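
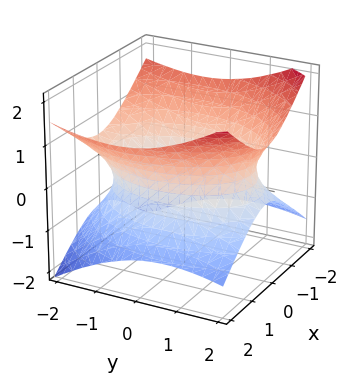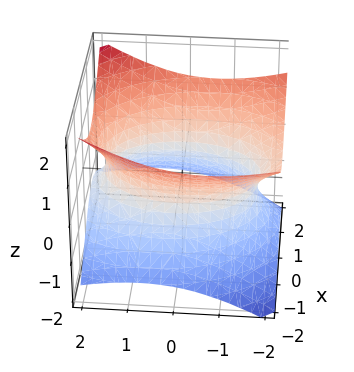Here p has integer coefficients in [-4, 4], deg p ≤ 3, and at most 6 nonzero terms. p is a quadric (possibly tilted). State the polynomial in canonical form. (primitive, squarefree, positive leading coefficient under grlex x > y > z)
Degree: a generic line meets the surface in up to 2 points, so deg p = 2.
Checking where it meets the axes: no z-intercept at any integer in the box.
Solving for integer coefficients yields p as stated.

2*x^2 + y^2 + y*z - 3*z^2 - 3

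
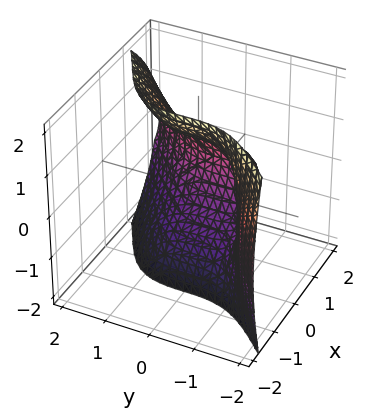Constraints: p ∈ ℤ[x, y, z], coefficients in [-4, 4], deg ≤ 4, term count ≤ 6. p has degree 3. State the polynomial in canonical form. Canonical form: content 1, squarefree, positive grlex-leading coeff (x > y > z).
(a) The degree is 3 — a generic line meets the surface in up to 3 points.
(b) The integer polynomial consistent with all of this is the stated p.

2*x^3 + 2*x*z^2 - 2*y^3 + 2*z^2 - 3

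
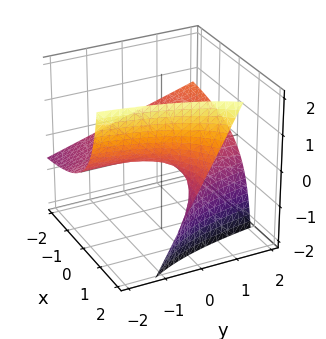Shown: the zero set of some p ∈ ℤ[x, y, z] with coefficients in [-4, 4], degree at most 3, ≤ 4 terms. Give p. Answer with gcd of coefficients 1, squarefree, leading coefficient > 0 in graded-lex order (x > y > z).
x*y - 2*x*z + 3*z

First, deg p = 2.
Next, observable constraints: it meets the z-axis at z = 0 (among the integer gridlines); the visible x-axis segment lies entirely on the surface.
Finally, assembling these constraints gives the stated polynomial.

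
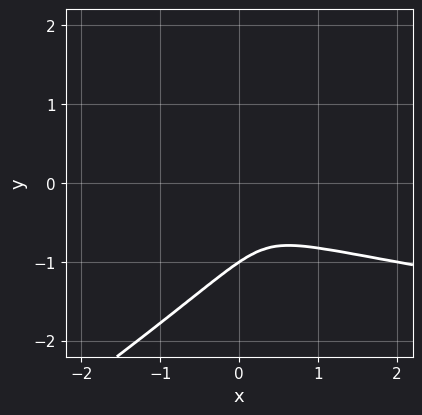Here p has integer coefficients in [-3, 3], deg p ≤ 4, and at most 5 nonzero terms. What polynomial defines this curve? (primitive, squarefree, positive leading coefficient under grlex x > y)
2*x*y^2 - 3*y^3 - x^2 - 3*y^2

(a) Degree: no degree-2 curve has this shape, so deg p = 3.
(b) From the visible intercepts: it meets the y-axis at y = -1 (among the integer gridlines).
(c) Matching integer coefficients to the picture gives p.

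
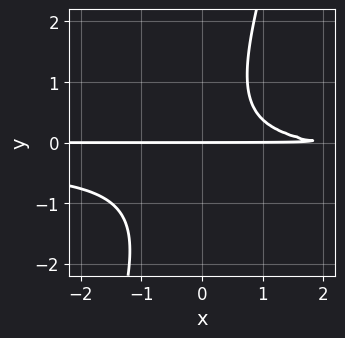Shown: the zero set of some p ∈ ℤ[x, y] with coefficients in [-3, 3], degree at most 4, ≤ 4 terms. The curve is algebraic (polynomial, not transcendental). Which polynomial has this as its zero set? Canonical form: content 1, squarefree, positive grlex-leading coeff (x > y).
(a) Degree: the shape is more complex than any degree-2 curve, so deg p = 3.
(b) Checking where it meets the axes: it crosses the y-axis at the gridline y = 0; the visible x-axis segment lies entirely on the curve.
(c) Matching integer coefficients to the picture gives p.

3*x*y^2 - y^3 + x*y - 2*y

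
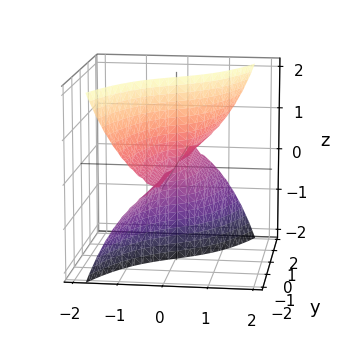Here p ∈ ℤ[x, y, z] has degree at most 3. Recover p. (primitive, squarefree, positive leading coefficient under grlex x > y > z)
1. Degree: the shape is more complex than any degree-2 surface, so deg p = 3.
2. From the axis intercepts and sections: it crosses the x-axis at the gridline x = 0; every point of the z-axis in the box is on the surface.
3. Matching integer coefficients to the picture gives p.

3*x^3 + 2*x*z^2 - 3*y*z^2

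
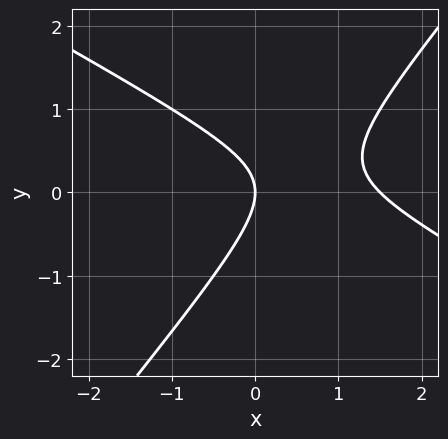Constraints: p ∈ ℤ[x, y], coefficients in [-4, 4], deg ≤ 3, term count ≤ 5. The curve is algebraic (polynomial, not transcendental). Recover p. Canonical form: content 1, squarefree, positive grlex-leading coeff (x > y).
First, the degree is 2 — the shape is more complex than any degree-1 curve.
Next, from the axis intercepts and sections: it crosses the y-axis at the gridline y = 0; one x-axis crossing is at x = 0.
Finally, together with the visible shape, these determine p as stated.

2*x^2 + 2*x*y - 3*y^2 - 3*x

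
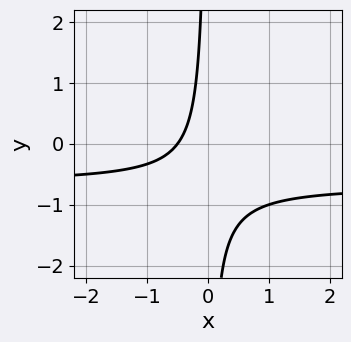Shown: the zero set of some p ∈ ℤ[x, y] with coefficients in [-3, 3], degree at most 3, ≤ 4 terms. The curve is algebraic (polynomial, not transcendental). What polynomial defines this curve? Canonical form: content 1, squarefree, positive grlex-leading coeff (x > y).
3*x*y + 2*x + 1

deg p = 2.
From the visible intercepts: it misses every integer gridline on the y-axis.
These observations pin down the coefficients.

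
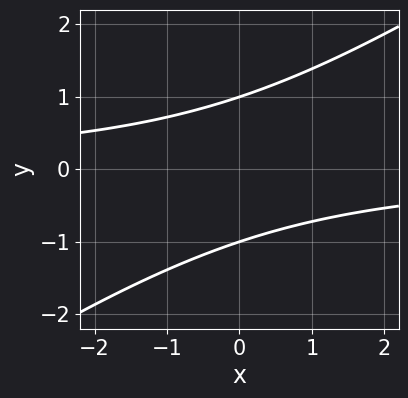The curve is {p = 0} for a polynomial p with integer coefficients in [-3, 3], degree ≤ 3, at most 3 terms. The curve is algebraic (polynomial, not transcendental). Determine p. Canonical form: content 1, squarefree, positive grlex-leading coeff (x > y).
(a) deg p = 2.
(b) Against the integer gridlines: the y-axis gridline crossings are at y ∈ {-1, 1}; it misses every integer gridline on the x-axis.
(c) The integer polynomial consistent with all of this is the stated p.

2*x*y - 3*y^2 + 3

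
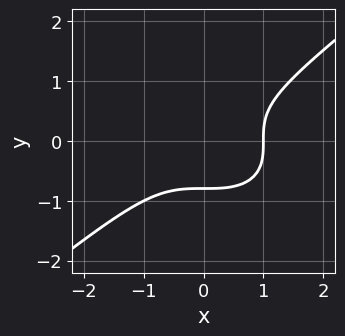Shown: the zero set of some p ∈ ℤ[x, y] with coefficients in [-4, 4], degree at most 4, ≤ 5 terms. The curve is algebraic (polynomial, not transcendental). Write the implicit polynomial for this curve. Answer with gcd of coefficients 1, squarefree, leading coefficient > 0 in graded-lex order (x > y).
1. The degree is 3 — the shape is more complex than any degree-2 curve.
2. Checking where it meets the axes: it crosses the x-axis at the gridline x = 1.
3. Putting this together gives p.

x^3 - 2*y^3 - 1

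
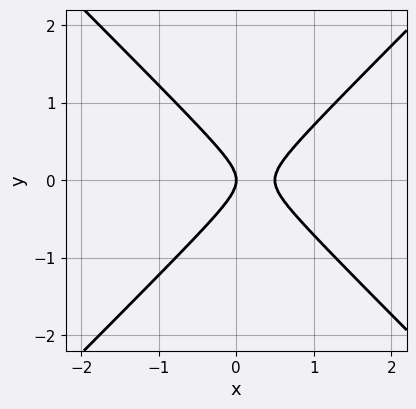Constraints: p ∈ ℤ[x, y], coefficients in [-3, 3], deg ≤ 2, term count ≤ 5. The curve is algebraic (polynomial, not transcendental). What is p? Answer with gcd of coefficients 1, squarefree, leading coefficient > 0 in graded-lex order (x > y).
2*x^2 - 2*y^2 - x

(a) deg p = 2. No degree-1 curve has this shape.
(b) Symmetries: the y ↦ −y reflection is a symmetry, so y appears only in even powers.
(c) Reading off the gridlines: one x-axis crossing is at x = 0; it crosses the y-axis at the gridline y = 0.
(d) Together with the visible shape, these determine p as stated.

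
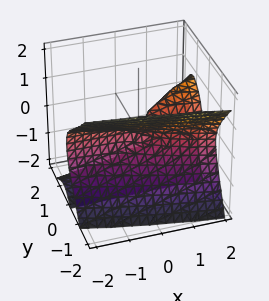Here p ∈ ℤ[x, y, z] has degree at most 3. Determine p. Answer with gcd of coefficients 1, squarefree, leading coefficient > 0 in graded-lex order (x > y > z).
3*y^3 - 2*y*z^2 + z^3 - 2*x*y + 2*z^2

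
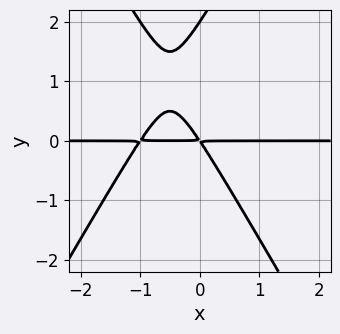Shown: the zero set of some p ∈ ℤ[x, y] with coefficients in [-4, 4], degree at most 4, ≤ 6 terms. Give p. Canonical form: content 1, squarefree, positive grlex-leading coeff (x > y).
3*x^2*y - y^3 + 3*x*y + 2*y^2

1. The degree is 3 — no degree-2 curve has this shape.
2. Observable constraints: it crosses the y-axis at the gridline y = 2; the visible x-axis segment lies entirely on the curve.
3. The integer polynomial consistent with all of this is the stated p.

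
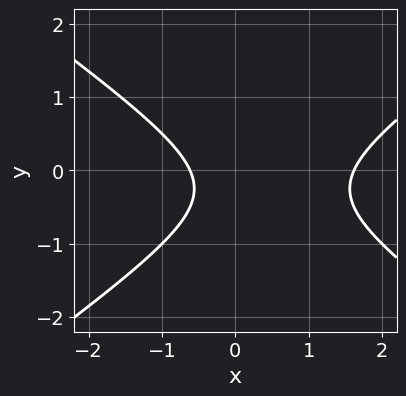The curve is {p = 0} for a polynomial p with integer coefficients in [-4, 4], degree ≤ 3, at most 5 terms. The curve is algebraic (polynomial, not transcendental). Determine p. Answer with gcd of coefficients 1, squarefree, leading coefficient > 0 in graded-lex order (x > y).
x^2 - 2*y^2 - x - y - 1

1. The degree is 2 — a generic line meets the curve in up to 2 points.
2. Against the integer gridlines: no y-intercept at any integer in the box.
3. These observations pin down the coefficients.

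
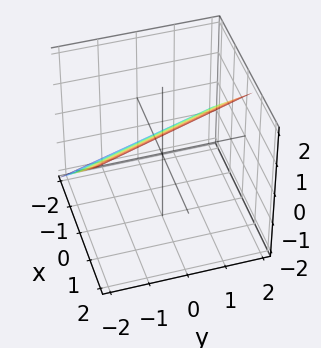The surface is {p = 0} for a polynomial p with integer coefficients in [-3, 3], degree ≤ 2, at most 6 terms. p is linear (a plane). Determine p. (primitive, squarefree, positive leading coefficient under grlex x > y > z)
3*x + y - 3*z + 2

First, deg p = 1.
Next, against the integer gridlines: it crosses the y-axis at the gridline y = -2.
Finally, putting this together gives p.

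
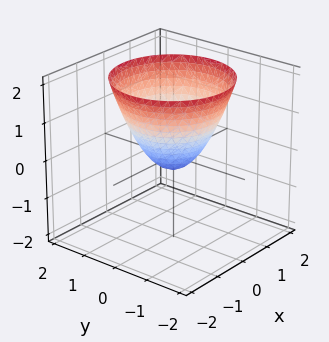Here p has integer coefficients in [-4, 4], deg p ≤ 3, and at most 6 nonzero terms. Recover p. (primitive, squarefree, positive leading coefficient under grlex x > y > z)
1. The degree is 2 — a generic line meets the surface in up to 2 points.
2. Symmetries: every cross-section ⟂ z is a circle, so x, y appear only via x² + y².
3. Reading off the gridlines: a circular section at z = 0 has radius between 0 and 1.
4. Putting this together gives p.

3*x^2 + 3*y^2 - 3*z - 1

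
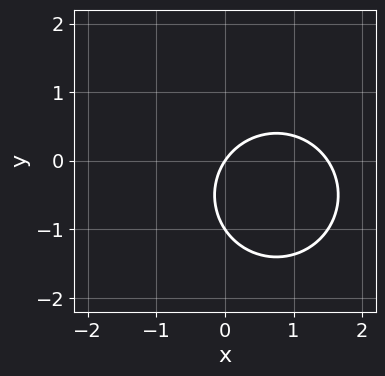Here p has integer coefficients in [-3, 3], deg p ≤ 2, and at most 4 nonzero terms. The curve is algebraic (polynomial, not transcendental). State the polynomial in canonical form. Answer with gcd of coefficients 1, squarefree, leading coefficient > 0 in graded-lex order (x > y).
2*x^2 + 2*y^2 - 3*x + 2*y

deg p = 2. No degree-1 curve has this shape.
From the visible intercepts: it crosses the x-axis at the gridline x = 0; among the integer gridlines, it crosses the y-axis at y ∈ {-1, 0}.
These observations pin down the coefficients.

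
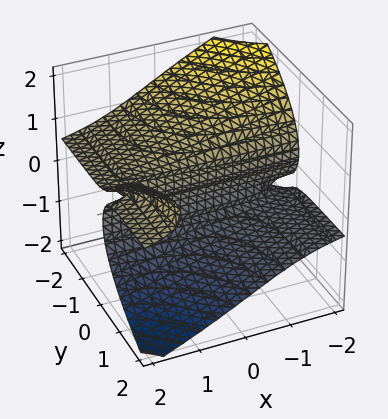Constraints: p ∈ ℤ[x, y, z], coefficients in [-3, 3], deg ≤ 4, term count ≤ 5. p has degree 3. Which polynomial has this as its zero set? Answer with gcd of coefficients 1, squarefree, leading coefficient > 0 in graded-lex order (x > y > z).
3*x*y*z - 3*z^3 - 3*y + z

The degree is 3 — no degree-2 surface has this shape.
Observable constraints: every point of the x-axis in the box is on the surface; one y-axis crossing is at y = 0; it meets the z-axis at z = 0 (among the integer gridlines).
Assembling these constraints gives the stated polynomial.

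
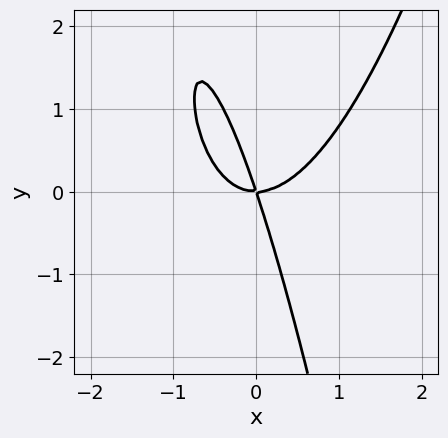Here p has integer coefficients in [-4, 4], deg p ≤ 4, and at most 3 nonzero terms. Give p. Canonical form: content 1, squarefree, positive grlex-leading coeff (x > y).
First, deg p = 3. No degree-2 curve has this shape.
Next, from the axis intercepts and sections: one y-axis crossing is at y = 0; it crosses the x-axis at the gridline x = 0.
Finally, fitting integer coefficients to these (and the overall shape) gives p.

3*x^3 - 3*x*y - y^2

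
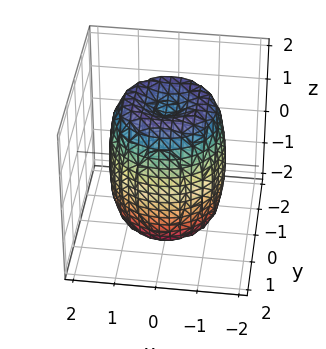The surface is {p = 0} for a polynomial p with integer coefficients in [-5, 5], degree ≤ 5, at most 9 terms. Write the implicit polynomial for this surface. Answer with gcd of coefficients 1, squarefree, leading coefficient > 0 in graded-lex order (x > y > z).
The degree is 4 — no degree-3 surface has this shape.
Symmetries: the z-axis is an axis of rotation, so x and y enter only as x² + y².
Against the integer gridlines: a circular section at z = -1 has radius between 1 and 2.
These observations pin down the coefficients.

2*x^4 + 4*x^2*y^2 + 2*y^4 - 3*x^2 - 3*y^2 + z^2 - 2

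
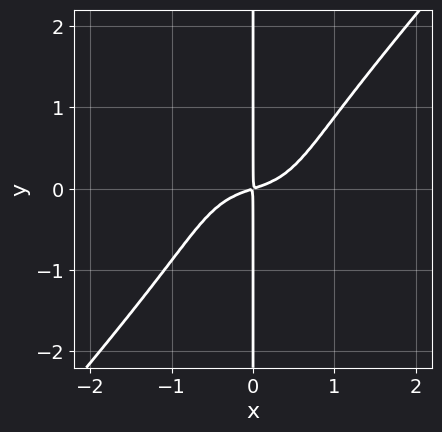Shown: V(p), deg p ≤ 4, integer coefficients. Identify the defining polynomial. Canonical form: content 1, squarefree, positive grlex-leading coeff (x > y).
3*x^4 - 2*x*y^3 + x^2 - 3*x*y

deg p = 4.
From the visible intercepts: every point of the y-axis in the box is on the curve.
These observations pin down the coefficients.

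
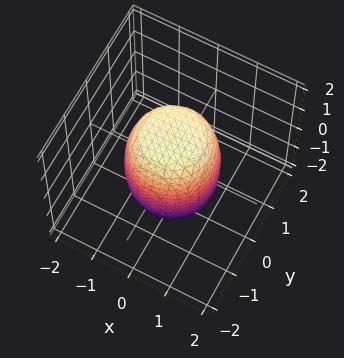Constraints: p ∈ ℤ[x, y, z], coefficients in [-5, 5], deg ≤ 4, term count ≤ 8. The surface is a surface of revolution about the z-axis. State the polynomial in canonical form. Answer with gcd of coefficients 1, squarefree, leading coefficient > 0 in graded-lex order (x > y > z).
2*x^4 + 4*x^2*y^2 + 2*y^4 - x^2 - y^2 + z^2 - 2

(a) Degree: the shape is more complex than any degree-3 surface, so deg p = 4.
(b) Symmetry: the surface is invariant under rotation about z: p = q(x² + y², z).
(c) From the visible intercepts: a circular section at z = 1 has radius exactly 1.
(d) Together with the visible shape, these determine p as stated.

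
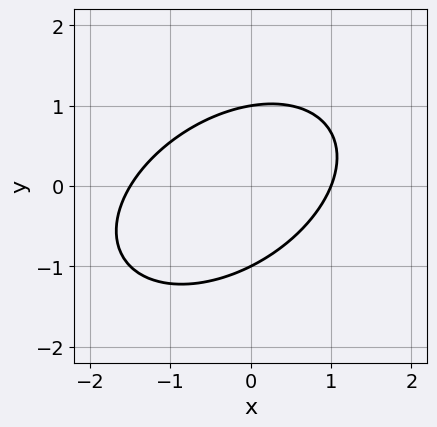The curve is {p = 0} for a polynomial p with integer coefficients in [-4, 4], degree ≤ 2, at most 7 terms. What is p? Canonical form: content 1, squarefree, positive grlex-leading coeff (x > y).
(a) Degree: a generic line meets the curve in up to 2 points, so deg p = 2.
(b) Checking where it meets the axes: it crosses the x-axis at the gridline x = 1; among the integer gridlines, it crosses the y-axis at y ∈ {-1, 1}.
(c) Matching integer coefficients to the picture gives p.

2*x^2 - 2*x*y + 3*y^2 + x - 3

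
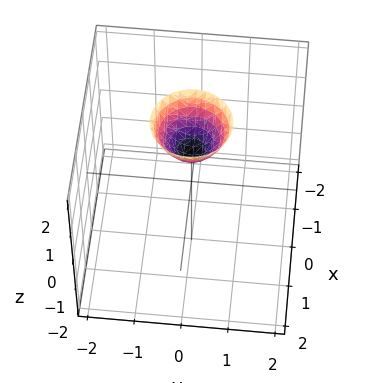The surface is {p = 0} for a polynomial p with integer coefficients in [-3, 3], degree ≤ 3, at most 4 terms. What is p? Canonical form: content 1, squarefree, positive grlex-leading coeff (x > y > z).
3*x^2 + 3*y^2 - 2*z + 2

1. The degree is 2 — no degree-1 surface has this shape.
2. Symmetries: every cross-section ⟂ z is a circle, so x, y appear only via x² + y².
3. Against the integer gridlines: it meets the z-axis at z = 1 (among the integer gridlines); a circular section at z = 2 has radius between 0 and 1; the surface avoids every integer x-axis point in the box.
4. Fitting integer coefficients to these (and the overall shape) gives p.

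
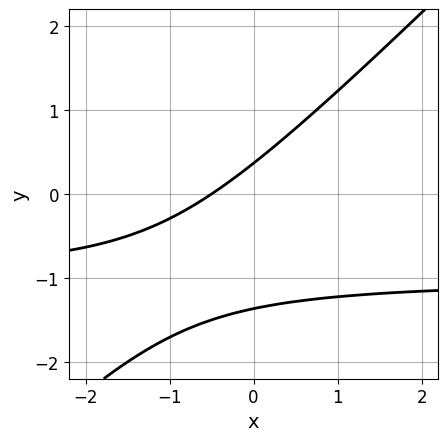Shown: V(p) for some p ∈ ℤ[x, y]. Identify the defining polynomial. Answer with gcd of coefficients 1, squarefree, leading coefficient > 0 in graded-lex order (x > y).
2*x*y - 2*y^2 + 2*x - 2*y + 1

1. Degree: a generic line meets the curve in up to 2 points, so deg p = 2.
2. The integer polynomial consistent with all of this is the stated p.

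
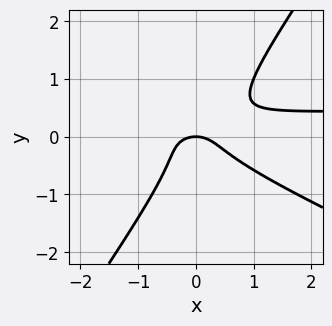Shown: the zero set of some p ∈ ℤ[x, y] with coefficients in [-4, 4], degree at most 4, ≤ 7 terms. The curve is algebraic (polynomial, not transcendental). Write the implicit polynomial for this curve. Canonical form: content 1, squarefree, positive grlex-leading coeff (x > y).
First, degree: the shape is more complex than any degree-2 curve, so deg p = 3.
Next, observable constraints: it meets the y-axis at y = 0 (among the integer gridlines); it meets the x-axis at x = 0 (among the integer gridlines).
Finally, matching integer coefficients to the picture gives p.

2*x^2*y + 3*x*y^2 - 3*y^3 - x^2 - y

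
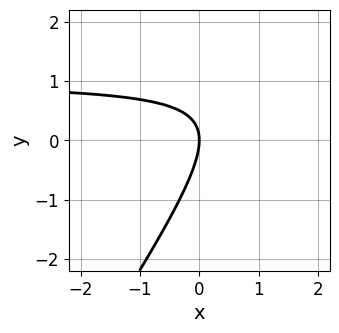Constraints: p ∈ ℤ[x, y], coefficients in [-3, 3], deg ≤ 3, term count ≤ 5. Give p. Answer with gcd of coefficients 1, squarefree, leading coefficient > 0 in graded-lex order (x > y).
3*x*y - 2*y^2 - 3*x

First, the degree is 2 — the shape is more complex than any degree-1 curve.
Then, reading off the gridlines: it meets the x-axis at x = 0 (among the integer gridlines); it meets the y-axis at y = 0 (among the integer gridlines).
Finally, these observations pin down the coefficients.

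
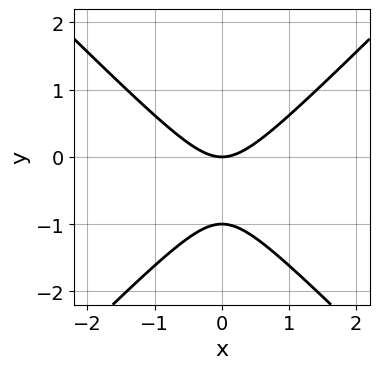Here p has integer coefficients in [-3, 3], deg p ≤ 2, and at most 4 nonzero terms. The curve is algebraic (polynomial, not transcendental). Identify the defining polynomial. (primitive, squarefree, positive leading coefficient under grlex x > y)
First, deg p = 2. The shape is more complex than any degree-1 curve.
Then, symmetries: mirror symmetry x ↦ −x ⇒ only even powers of x.
Next, checking where it meets the axes: it meets the x-axis at x = 0 (among the integer gridlines); among the integer gridlines, it crosses the y-axis at y ∈ {-1, 0}.
Finally, assembling these constraints gives the stated polynomial.

x^2 - y^2 - y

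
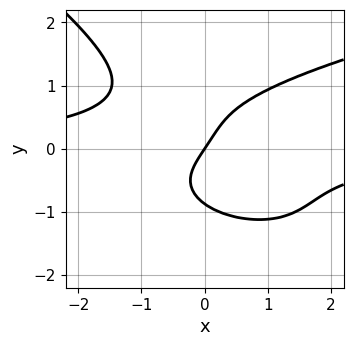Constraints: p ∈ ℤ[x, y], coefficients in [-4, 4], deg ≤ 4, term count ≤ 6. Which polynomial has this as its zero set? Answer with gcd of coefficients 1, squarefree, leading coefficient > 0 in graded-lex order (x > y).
First, degree: a generic line meets the curve in up to 4 points, so deg p = 4.
Next, from the visible intercepts: one x-axis crossing is at x = 0; it meets the y-axis at y = 0 (among the integer gridlines).
Finally, fitting integer coefficients to these (and the overall shape) gives p.

2*x*y^3 + 3*y^4 - 3*x^2*y - 3*x + 2*y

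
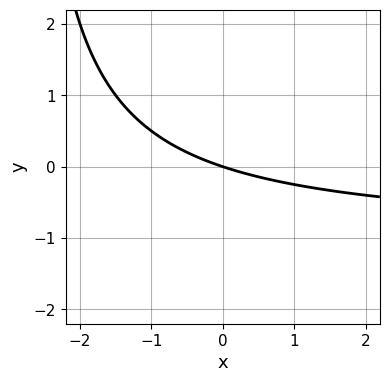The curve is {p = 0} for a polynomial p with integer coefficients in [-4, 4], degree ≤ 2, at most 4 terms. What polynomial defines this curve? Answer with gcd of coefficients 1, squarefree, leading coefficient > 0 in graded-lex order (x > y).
x*y + x + 3*y

(a) The degree is 2 — a generic line meets the curve in up to 2 points.
(b) Checking where it meets the axes: it meets the x-axis at x = 0 (among the integer gridlines); one y-axis crossing is at y = 0.
(c) Solving for integer coefficients yields p as stated.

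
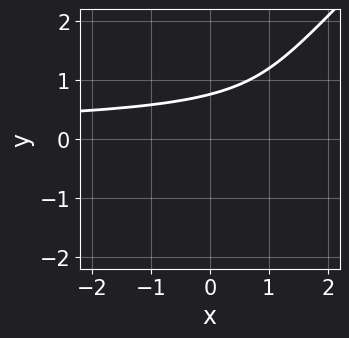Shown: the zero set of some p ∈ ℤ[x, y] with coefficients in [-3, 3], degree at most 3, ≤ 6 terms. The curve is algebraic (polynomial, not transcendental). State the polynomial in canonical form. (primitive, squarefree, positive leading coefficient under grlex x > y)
3*x*y^2 - 3*y^3 + y^2 - 3*y + 3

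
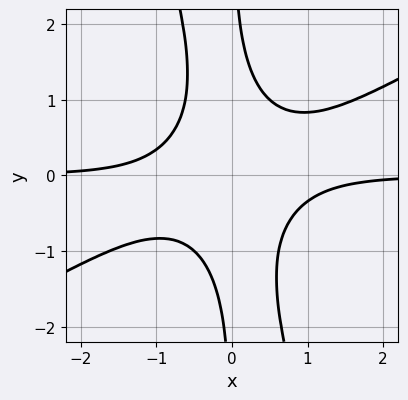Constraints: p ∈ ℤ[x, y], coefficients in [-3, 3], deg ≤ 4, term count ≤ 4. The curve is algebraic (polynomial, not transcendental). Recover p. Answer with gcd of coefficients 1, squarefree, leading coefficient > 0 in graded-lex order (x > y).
2*x^3*y - 3*x^2*y^2 - x*y^3 + 1

(a) The degree is 4 — no degree-3 curve has this shape.
(b) Against the integer gridlines: the curve avoids every integer y-axis point in the box; the curve avoids every integer x-axis point in the box.
(c) Fitting integer coefficients to these (and the overall shape) gives p.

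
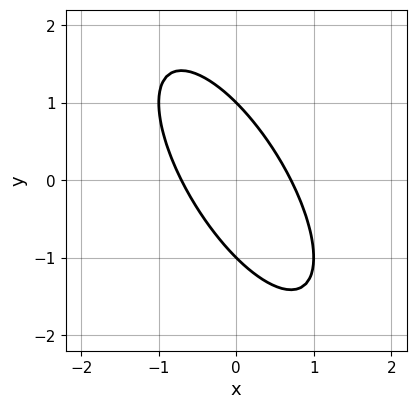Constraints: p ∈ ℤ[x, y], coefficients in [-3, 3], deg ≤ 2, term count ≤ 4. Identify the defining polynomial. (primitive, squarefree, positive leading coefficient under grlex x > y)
2*x^2 + 2*x*y + y^2 - 1

deg p = 2.
Reading off the gridlines: the y-axis gridline crossings are at y ∈ {-1, 1}.
Assembling these constraints gives the stated polynomial.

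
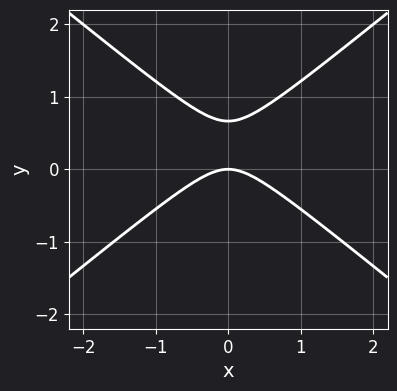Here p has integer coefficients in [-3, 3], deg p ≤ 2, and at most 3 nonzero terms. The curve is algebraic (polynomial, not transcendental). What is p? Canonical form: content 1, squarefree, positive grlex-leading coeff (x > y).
1. The degree is 2 — the shape is more complex than any degree-1 curve.
2. Symmetries: mirror symmetry x ↦ −x ⇒ only even powers of x.
3. Observable constraints: it crosses the x-axis at the gridline x = 0; it meets the y-axis at y = 0 (among the integer gridlines).
4. Putting this together gives p.

2*x^2 - 3*y^2 + 2*y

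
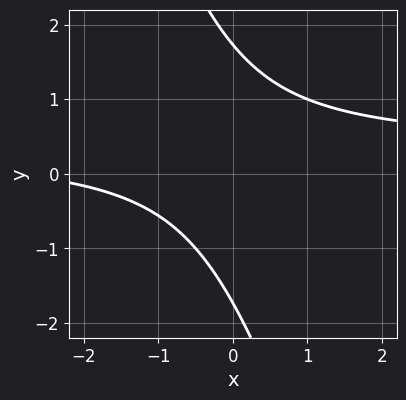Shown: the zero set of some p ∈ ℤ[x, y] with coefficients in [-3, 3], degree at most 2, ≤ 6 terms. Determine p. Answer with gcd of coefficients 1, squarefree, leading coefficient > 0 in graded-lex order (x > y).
3*x*y + y^2 - x - 3

(a) The degree is 2 — a generic line meets the curve in up to 2 points.
(b) From the axis intercepts and sections: the curve avoids every integer x-axis point in the box.
(c) Assembling these constraints gives the stated polynomial.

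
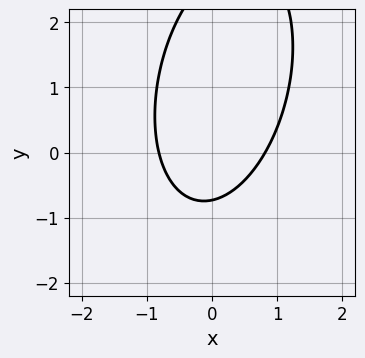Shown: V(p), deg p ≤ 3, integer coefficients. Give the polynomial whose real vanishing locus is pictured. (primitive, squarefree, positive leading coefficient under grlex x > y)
3*x^2 - x*y + y^2 - 2*y - 2

The degree is 2 — a generic line meets the curve in up to 2 points.
Matching integer coefficients to the picture gives p.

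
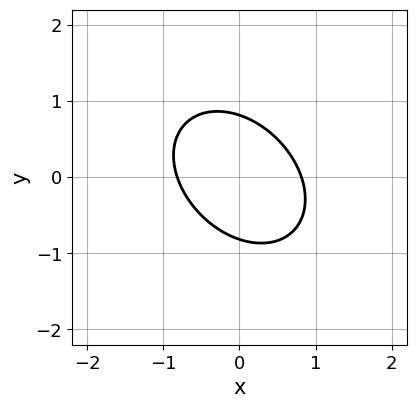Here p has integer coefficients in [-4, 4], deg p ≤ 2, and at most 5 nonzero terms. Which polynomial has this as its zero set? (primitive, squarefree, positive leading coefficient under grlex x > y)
First, deg p = 2.
Finally, putting this together gives p.

3*x^2 + 2*x*y + 3*y^2 - 2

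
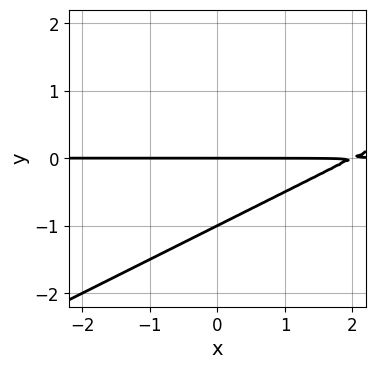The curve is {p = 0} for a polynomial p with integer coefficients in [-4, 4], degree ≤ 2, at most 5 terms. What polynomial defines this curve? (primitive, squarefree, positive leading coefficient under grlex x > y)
x*y - 2*y^2 - 2*y

First, deg p = 2. A generic line meets the curve in up to 2 points.
Then, observable constraints: every point of the x-axis in the box is on the curve; among the integer gridlines, it crosses the y-axis at y ∈ {-1, 0}.
Finally, these observations pin down the coefficients.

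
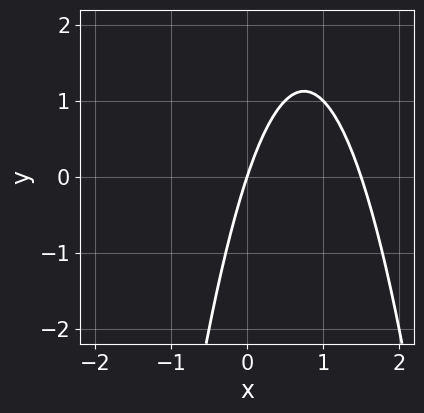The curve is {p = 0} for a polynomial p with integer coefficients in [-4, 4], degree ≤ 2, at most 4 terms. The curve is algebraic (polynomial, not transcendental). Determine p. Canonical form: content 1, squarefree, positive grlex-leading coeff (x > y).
2*x^2 - 3*x + y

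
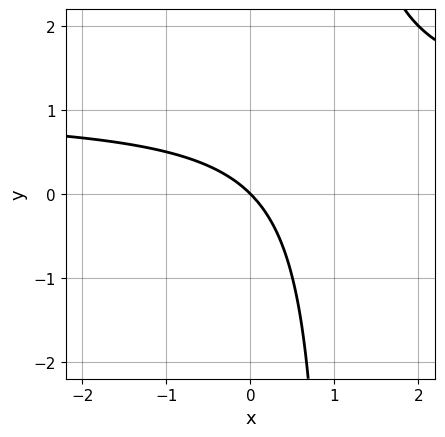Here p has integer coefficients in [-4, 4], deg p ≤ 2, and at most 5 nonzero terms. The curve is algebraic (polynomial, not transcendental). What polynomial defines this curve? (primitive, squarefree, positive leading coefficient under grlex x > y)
x*y - x - y

The degree is 2 — the shape is more complex than any degree-1 curve.
Checking where it meets the axes: it crosses the x-axis at the gridline x = 0; one y-axis crossing is at y = 0.
Putting this together gives p.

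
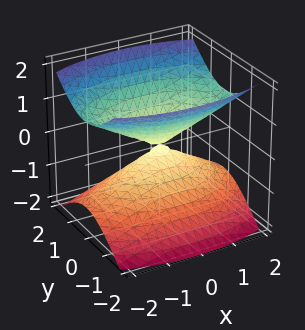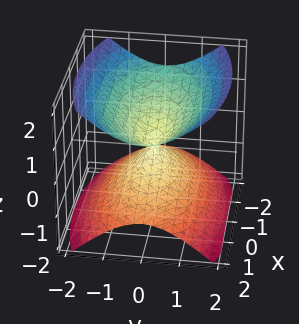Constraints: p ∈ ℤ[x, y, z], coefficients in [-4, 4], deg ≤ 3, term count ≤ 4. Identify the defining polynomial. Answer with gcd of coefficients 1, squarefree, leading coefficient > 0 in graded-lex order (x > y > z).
1. The picture has 2 separate pieces.
2. deg p = 2.
3. Symmetries: mirror symmetry z ↦ −z ⇒ only even powers of z; it's symmetric under x → −x, forcing even powers of x; mirror symmetry y ↦ −y ⇒ only even powers of y.
4. Against the integer gridlines: one y-axis crossing is at y = 0; it crosses the x-axis at the gridline x = 0; it meets the z-axis at z = 0 (among the integer gridlines).
5. These observations pin down the coefficients.

x^2 + 3*y^2 - 3*z^2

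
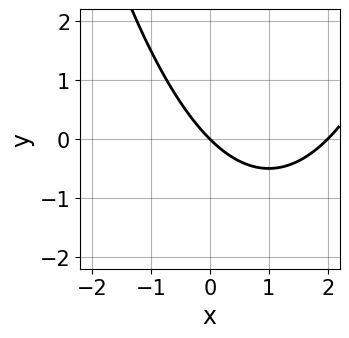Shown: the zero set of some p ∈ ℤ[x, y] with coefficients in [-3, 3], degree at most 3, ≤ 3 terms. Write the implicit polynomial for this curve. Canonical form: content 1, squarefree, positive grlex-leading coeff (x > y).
x^2 - 2*x - 2*y

The degree is 2 — the shape is more complex than any degree-1 curve.
Observable constraints: it crosses the y-axis at the gridline y = 0; the x-axis gridline crossings are at x ∈ {0, 2}.
Assembling these constraints gives the stated polynomial.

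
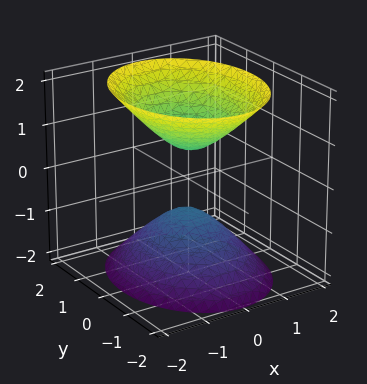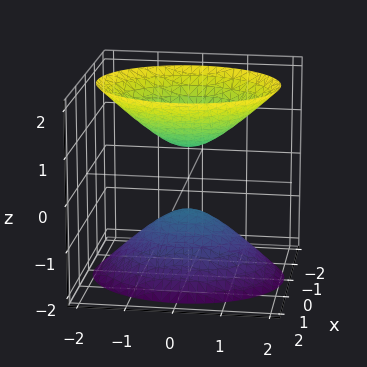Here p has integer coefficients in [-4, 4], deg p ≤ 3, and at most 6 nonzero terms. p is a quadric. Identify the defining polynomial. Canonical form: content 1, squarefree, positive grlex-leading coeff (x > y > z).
3*x^2 + 2*y^2 - 2*z^2 + 1

There are 2 components.
deg p = 2.
Symmetries: mirror symmetry z ↦ −z ⇒ only even powers of z; the x ↦ −x reflection is a symmetry, so x appears only in even powers; mirror symmetry y ↦ −y ⇒ only even powers of y.
Observable constraints: it misses every integer gridline on the y-axis; no x-intercept at any integer in the box.
The integer polynomial consistent with all of this is the stated p.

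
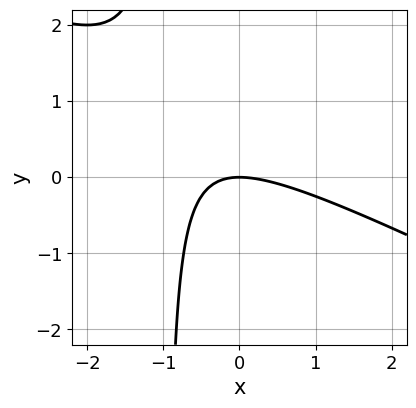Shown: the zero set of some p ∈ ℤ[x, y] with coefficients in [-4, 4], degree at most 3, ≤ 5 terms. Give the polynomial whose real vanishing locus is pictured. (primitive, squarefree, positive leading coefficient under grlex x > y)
(a) The degree is 2 — a generic line meets the curve in up to 2 points.
(b) Observable constraints: one y-axis crossing is at y = 0; one x-axis crossing is at x = 0.
(c) Matching integer coefficients to the picture gives p.

x^2 + 2*x*y + 2*y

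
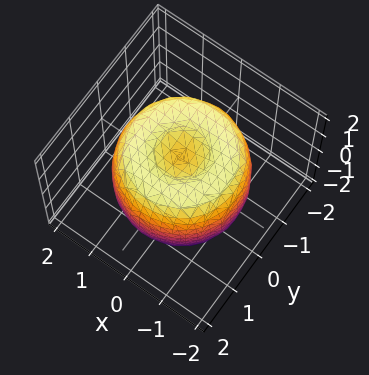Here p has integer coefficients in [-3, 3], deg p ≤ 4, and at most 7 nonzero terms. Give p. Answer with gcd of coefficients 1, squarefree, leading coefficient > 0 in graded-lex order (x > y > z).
(a) deg p = 4.
(b) Symmetry: every cross-section ⟂ z is a circle, so x, y appear only via x² + y².
(c) Observable constraints: among the integer gridlines, it crosses the z-axis at z ∈ {-1, 1}; a circular section at z = 1 has radius between 1 and 2.
(d) Solving for integer coefficients yields p as stated.

x^4 + 2*x^2*y^2 + y^4 - 2*x^2 - 2*y^2 + z^2 - 1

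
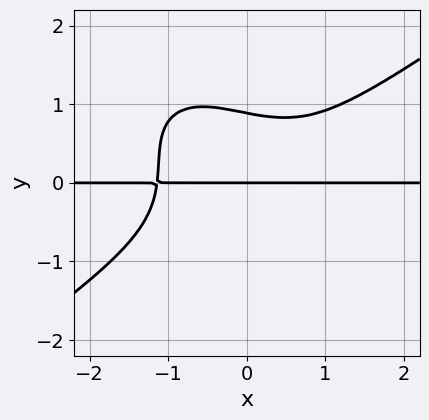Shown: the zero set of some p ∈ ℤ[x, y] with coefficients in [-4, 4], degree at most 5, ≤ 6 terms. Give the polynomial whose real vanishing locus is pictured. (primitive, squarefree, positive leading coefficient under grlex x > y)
2*x^3*y - 2*x*y^3 - 3*y^4 - y^2 + 3*y

First, deg p = 4. A generic line meets the curve in up to 4 points.
Next, against the integer gridlines: every point of the x-axis in the box is on the curve; it crosses the y-axis at the gridline y = 0.
Finally, putting this together gives p.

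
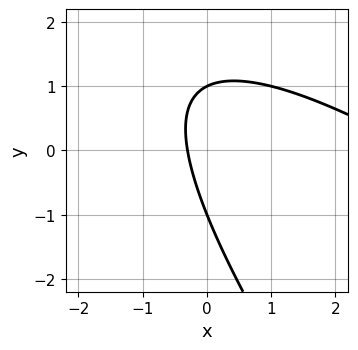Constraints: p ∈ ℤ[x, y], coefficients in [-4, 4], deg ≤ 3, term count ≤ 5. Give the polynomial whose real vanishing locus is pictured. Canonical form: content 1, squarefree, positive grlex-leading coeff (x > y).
1. deg p = 2. A generic line meets the curve in up to 2 points.
2. Observable constraints: among the integer gridlines, it crosses the y-axis at y ∈ {-1, 1}.
3. Matching integer coefficients to the picture gives p.

x^2 + 2*x*y + y^2 - 3*x - 1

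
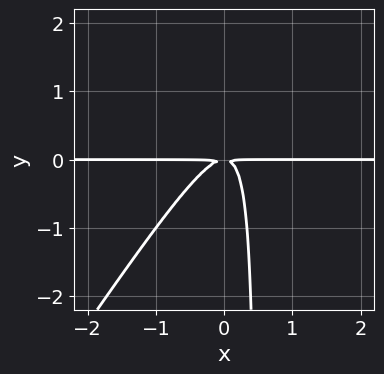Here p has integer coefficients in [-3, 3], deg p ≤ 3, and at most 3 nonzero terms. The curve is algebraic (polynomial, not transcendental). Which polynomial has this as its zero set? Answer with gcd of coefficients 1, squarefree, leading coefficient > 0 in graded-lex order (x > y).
3*x^2*y - 2*x*y^2 + y^2

1. Degree: no degree-2 curve has this shape, so deg p = 3.
2. From the axis intercepts and sections: the visible x-axis segment lies entirely on the curve.
3. Together with the visible shape, these determine p as stated.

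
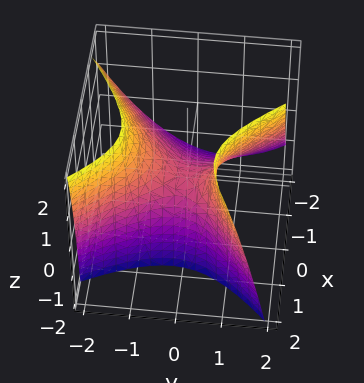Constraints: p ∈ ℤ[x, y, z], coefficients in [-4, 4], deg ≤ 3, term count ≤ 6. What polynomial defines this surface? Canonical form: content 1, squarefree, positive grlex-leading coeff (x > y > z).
3*x^2 - 2*x*y - 3*x*z - 3*y^2 + 3*z

1. deg p = 2. A generic line meets the surface in up to 2 points.
2. Observable constraints: it meets the x-axis at x = 0 (among the integer gridlines); one y-axis crossing is at y = 0; it meets the z-axis at z = 0 (among the integer gridlines).
3. Putting this together gives p.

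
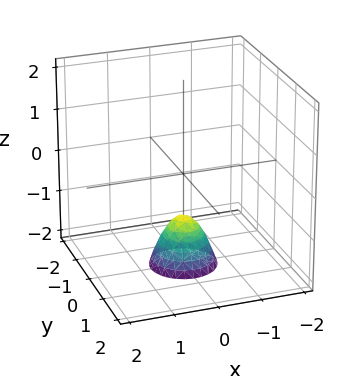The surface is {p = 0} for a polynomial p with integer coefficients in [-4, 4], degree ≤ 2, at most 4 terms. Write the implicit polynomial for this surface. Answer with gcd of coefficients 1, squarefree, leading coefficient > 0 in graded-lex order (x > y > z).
(a) Degree: the shape is more complex than any degree-1 surface, so deg p = 2.
(b) Symmetries: rotational symmetry about the z-axis ⇒ p depends on x, y only through x² + y².
(c) Checking where it meets the axes: a circular section at z = -2 has radius between 0 and 1; it misses every integer gridline on the y-axis; no x-intercept at any integer in the box; it crosses the z-axis at the gridline z = -1.
(d) Solving for integer coefficients yields p as stated.

2*x^2 + 2*y^2 + z + 1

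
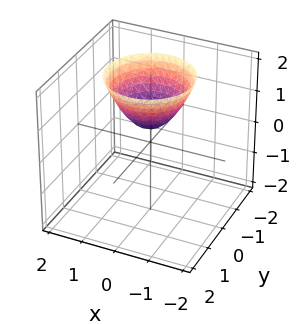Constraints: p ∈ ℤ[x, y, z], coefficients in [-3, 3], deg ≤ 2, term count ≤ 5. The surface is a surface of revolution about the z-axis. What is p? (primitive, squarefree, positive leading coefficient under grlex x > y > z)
2*x^2 + 2*y^2 - 2*z + 1

First, deg p = 2. A generic line meets the surface in up to 2 points.
Next, symmetries: rotational symmetry about the z-axis ⇒ p depends on x, y only through x² + y².
Then, against the integer gridlines: a circular section at z = 2 has radius between 1 and 2; the surface avoids every integer x-axis point in the box.
Finally, putting this together gives p.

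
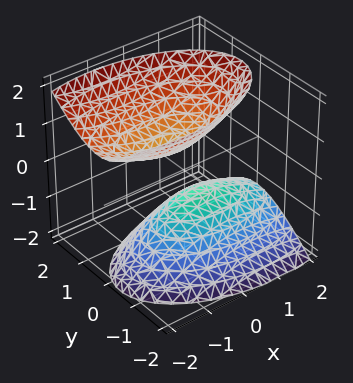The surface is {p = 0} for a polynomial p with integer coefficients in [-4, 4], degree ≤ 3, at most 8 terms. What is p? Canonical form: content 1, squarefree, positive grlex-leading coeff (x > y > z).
The picture has 2 separate pieces. They look like related sheets of one shape, so recover p as a whole.
Degree: a generic line meets the surface in up to 2 points, so deg p = 2.
Against the integer gridlines: it misses every integer gridline on the y-axis; the surface avoids every integer x-axis point in the box.
Solving for integer coefficients yields p as stated.

x^2 + x*z + 3*y^2 - y*z - 2*z^2 + 1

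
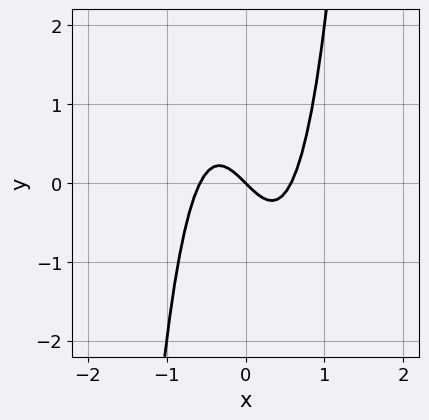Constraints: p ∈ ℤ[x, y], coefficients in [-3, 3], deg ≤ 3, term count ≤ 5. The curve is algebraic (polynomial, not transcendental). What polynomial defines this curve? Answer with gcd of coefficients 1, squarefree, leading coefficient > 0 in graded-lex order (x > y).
3*x^3 - x - y

1. The degree is 3 — the shape is more complex than any degree-2 curve.
2. From the axis intercepts and sections: one y-axis crossing is at y = 0; it crosses the x-axis at the gridline x = 0.
3. Assembling these constraints gives the stated polynomial.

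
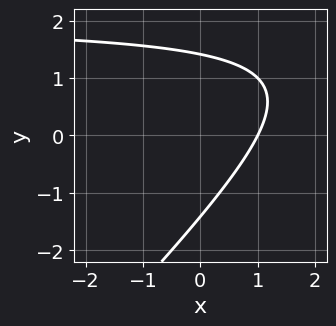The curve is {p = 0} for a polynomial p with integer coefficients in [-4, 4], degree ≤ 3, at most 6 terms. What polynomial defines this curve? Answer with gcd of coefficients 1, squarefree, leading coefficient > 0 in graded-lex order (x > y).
First, deg p = 2. A generic line meets the curve in up to 2 points.
Next, reading off the gridlines: it meets the x-axis at x = 1 (among the integer gridlines).
Finally, the integer polynomial consistent with all of this is the stated p.

x*y - y^2 - 2*x + 2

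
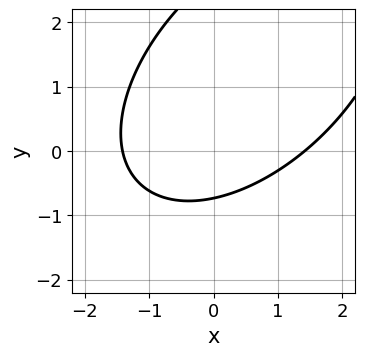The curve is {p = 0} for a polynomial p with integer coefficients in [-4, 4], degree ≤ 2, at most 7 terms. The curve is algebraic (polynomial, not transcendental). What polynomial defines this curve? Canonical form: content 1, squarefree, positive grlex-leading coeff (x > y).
deg p = 2. The shape is more complex than any degree-1 curve.
Putting this together gives p.

x^2 - x*y + y^2 - 2*y - 2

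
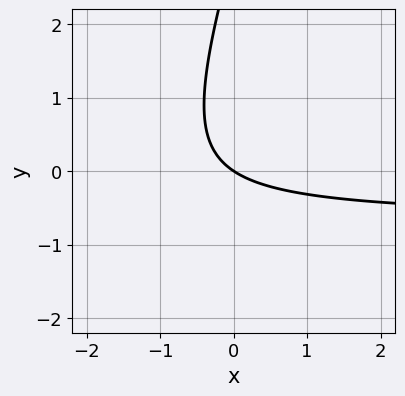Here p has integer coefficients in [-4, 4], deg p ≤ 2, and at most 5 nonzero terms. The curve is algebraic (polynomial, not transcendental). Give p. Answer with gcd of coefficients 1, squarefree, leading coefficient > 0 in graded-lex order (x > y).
3*x*y - y^2 + 2*x + 3*y

The degree is 2 — a generic line meets the curve in up to 2 points.
Checking where it meets the axes: it crosses the y-axis at the gridline y = 0; it crosses the x-axis at the gridline x = 0.
Assembling these constraints gives the stated polynomial.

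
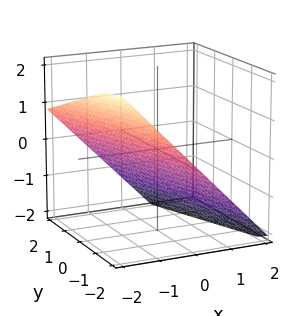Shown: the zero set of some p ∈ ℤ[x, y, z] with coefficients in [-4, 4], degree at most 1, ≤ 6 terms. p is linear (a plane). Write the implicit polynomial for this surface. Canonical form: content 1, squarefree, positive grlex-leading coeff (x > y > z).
(a) Degree: every cross-section is a straight line — this is a plane, so deg p = 1.
(b) Observable constraints: one y-axis crossing is at y = -2.
(c) Matching integer coefficients to the picture gives p.

3*x + y + 3*z + 2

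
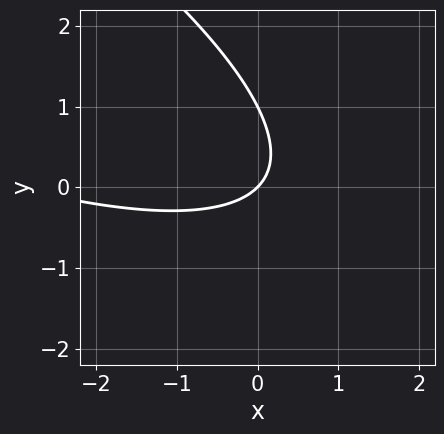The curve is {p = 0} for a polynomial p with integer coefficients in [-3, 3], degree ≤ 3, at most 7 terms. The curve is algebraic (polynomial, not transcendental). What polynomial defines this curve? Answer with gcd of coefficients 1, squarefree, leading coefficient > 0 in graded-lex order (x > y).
x^2 + 3*x*y + 3*y^2 + 3*x - 3*y

1. deg p = 2.
2. From the axis intercepts and sections: it crosses the x-axis at the gridline x = 0; among the integer gridlines, it crosses the y-axis at y ∈ {0, 1}.
3. Together with the visible shape, these determine p as stated.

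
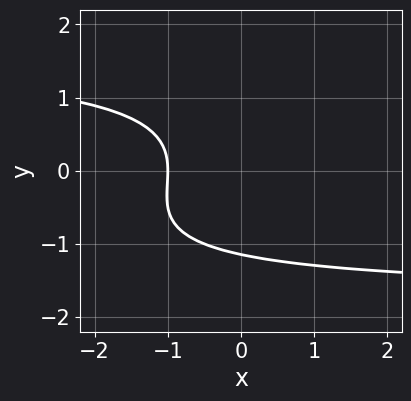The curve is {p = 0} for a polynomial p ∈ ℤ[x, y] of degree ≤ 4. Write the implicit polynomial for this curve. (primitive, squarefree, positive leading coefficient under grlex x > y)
First, deg p = 3.
Then, against the integer gridlines: it meets the x-axis at x = -1 (among the integer gridlines).
Finally, matching integer coefficients to the picture gives p.

x*y^2 - 2*y^3 - 3*x - 3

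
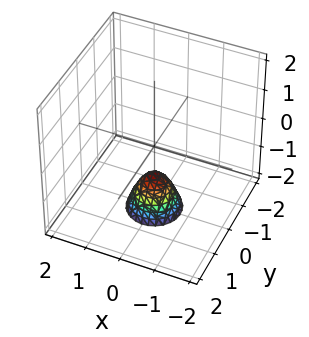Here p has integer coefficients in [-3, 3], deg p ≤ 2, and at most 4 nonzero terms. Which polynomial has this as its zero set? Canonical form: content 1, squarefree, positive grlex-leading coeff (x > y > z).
Degree: a generic line meets the surface in up to 2 points, so deg p = 2.
Symmetries: rotational symmetry about the z-axis ⇒ p depends on x, y only through x² + y².
From the visible intercepts: the surface avoids every integer x-axis point in the box; a circular section at z = -2 has radius between 0 and 1; it crosses the z-axis at the gridline z = -1.
The integer polynomial consistent with all of this is the stated p.

2*x^2 + 2*y^2 + z + 1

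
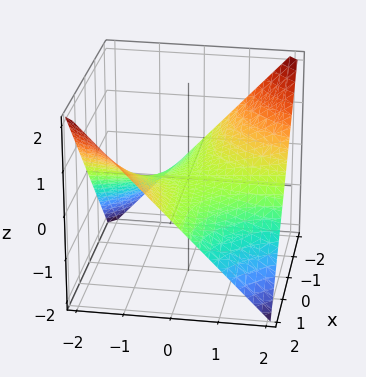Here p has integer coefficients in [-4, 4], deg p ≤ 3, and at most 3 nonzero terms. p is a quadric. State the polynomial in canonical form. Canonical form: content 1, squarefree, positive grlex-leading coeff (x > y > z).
x*y + 2*z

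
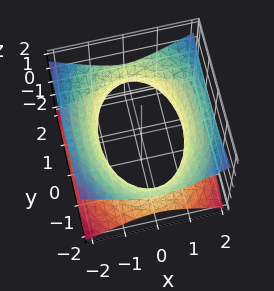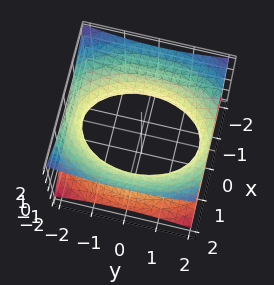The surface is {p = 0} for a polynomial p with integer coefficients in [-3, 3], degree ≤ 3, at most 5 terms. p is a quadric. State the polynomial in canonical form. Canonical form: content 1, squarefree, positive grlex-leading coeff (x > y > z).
2*x^2 + y^2 - 3*z^2 - 3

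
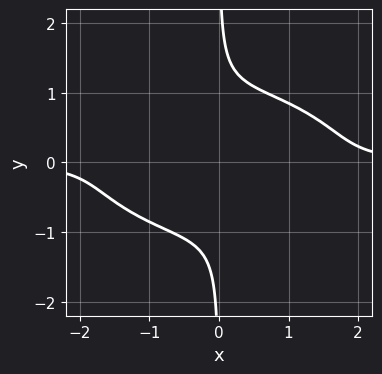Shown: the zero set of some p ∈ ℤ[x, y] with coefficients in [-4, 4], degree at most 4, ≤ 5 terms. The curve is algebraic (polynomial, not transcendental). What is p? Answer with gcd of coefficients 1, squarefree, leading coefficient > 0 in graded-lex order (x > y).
x^3*y + 3*x*y^3 - 2*x*y - 1

1. deg p = 4. A generic line meets the curve in up to 4 points.
2. Checking where it meets the axes: no y-intercept at any integer in the box; the curve avoids every integer x-axis point in the box.
3. These observations pin down the coefficients.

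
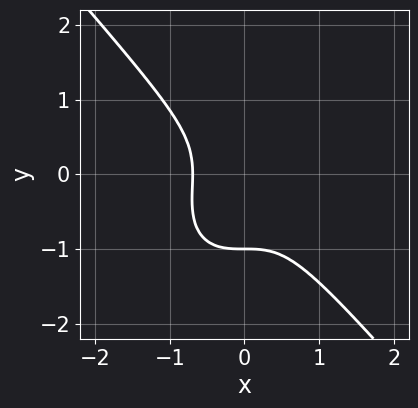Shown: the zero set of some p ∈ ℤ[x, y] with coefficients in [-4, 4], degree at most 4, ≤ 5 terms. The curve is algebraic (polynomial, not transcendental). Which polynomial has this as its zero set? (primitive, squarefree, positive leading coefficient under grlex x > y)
3*x^3 + 2*y^3 + y^2 + 1

First, degree: the shape is more complex than any degree-2 curve, so deg p = 3.
Next, reading off the gridlines: one y-axis crossing is at y = -1.
Finally, together with the visible shape, these determine p as stated.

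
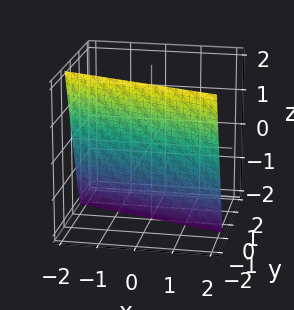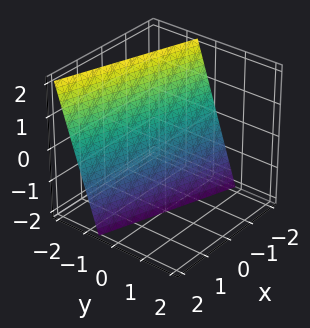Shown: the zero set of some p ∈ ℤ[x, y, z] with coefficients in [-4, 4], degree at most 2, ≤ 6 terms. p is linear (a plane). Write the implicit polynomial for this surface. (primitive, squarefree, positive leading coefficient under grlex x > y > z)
x + 3*y + z + 2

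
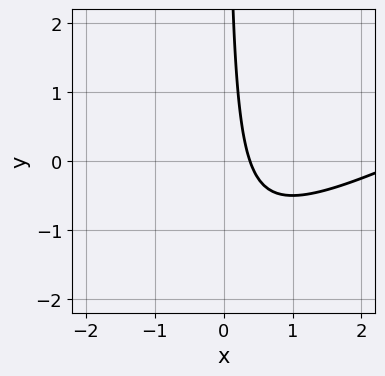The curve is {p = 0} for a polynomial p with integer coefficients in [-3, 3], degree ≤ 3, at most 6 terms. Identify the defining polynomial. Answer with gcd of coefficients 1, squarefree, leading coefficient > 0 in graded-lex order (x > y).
x^2 - 2*x*y - 3*x + 1

Degree: the shape is more complex than any degree-1 curve, so deg p = 2.
From the visible intercepts: no y-intercept at any integer in the box.
Assembling these constraints gives the stated polynomial.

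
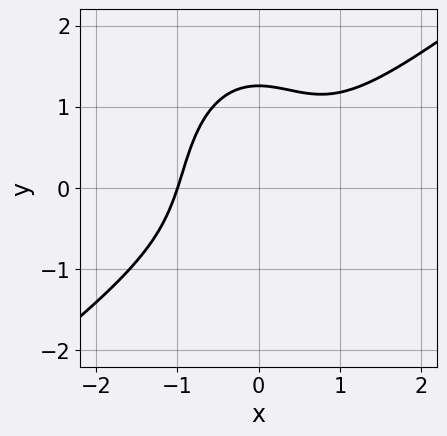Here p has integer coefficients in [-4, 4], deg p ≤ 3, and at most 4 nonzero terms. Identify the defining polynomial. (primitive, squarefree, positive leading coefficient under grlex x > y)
deg p = 3. No degree-2 curve has this shape.
Against the integer gridlines: it crosses the x-axis at the gridline x = -1.
These observations pin down the coefficients.

2*x^3 - 2*x^2*y - y^3 + 2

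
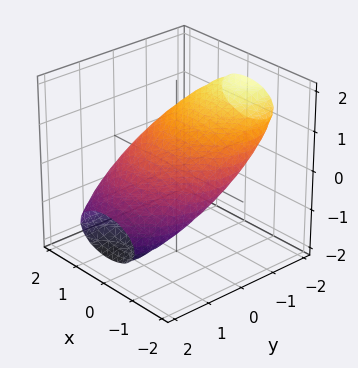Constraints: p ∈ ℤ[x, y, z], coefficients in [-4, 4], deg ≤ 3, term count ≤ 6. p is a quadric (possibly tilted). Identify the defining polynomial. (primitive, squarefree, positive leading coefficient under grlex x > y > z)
First, degree: a generic line meets the surface in up to 2 points, so deg p = 2.
Finally, matching integer coefficients to the picture gives p.

x^2 + y^2 + 3*y*z + 3*z^2 - 2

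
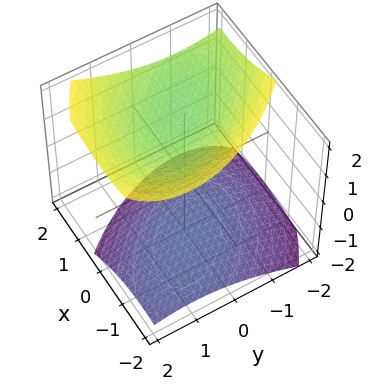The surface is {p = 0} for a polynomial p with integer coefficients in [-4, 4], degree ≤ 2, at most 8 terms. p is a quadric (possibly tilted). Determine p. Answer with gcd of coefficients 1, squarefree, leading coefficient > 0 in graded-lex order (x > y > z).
(a) I count 2 distinct pieces.
(b) The degree is 2 — no degree-1 surface has this shape.
(c) Against the integer gridlines: it misses every integer gridline on the x-axis; the surface avoids every integer y-axis point in the box.
(d) Solving for integer coefficients yields p as stated.

x^2 + x*y - x*z + y^2 - 2*z^2 + 3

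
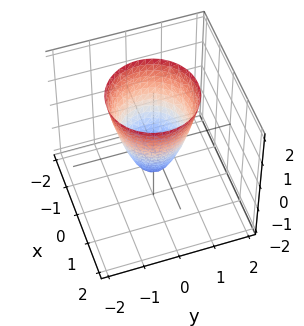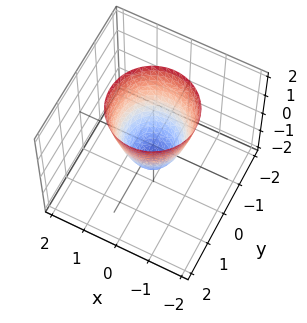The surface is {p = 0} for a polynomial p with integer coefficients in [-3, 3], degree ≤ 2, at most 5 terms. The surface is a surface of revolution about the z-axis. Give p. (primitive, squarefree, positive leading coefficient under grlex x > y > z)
2*x^2 + 2*y^2 - z - 1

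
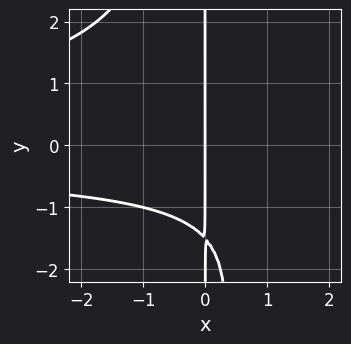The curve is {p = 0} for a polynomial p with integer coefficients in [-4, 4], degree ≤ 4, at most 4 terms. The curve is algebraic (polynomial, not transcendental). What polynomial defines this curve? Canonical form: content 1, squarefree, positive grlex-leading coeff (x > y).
x^2*y^2 + 2*x*y + 3*x

1. The degree is 4 — the shape is more complex than any degree-3 curve.
2. From the visible intercepts: it crosses the x-axis at the gridline x = 0; the visible y-axis segment lies entirely on the curve.
3. These observations pin down the coefficients.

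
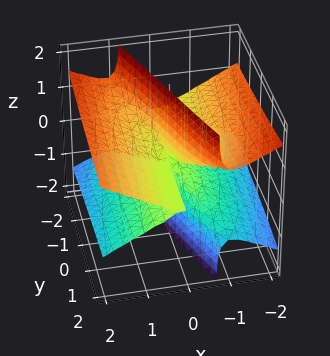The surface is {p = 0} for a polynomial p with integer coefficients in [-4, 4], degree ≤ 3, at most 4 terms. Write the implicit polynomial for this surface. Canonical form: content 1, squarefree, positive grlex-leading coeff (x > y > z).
(a) deg p = 3. A generic line meets the surface in up to 3 points.
(b) Checking where it meets the axes: every point of the y-axis in the box is on the surface; every point of the z-axis in the box is on the surface.
(c) The integer polynomial consistent with all of this is the stated p.

x^3 - 3*x*z^2 - y*z^2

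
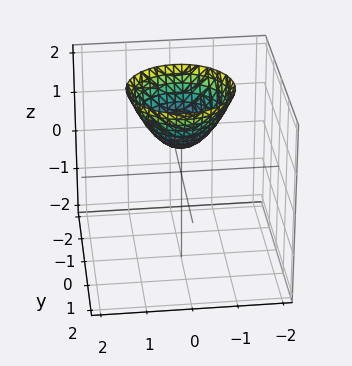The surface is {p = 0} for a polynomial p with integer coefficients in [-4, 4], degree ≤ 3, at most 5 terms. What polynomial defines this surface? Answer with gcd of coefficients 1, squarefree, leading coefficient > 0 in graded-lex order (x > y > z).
(a) deg p = 2. The shape is more complex than any degree-1 surface.
(b) By symmetry, every cross-section ⟂ z is a circle, so x, y appear only via x² + y².
(c) Against the integer gridlines: a circular section at z = 2 has radius between 1 and 2; the surface avoids every integer y-axis point in the box; the surface avoids every integer x-axis point in the box.
(d) Assembling these constraints gives the stated polynomial.

3*x^2 + 3*y^2 - 3*z + 2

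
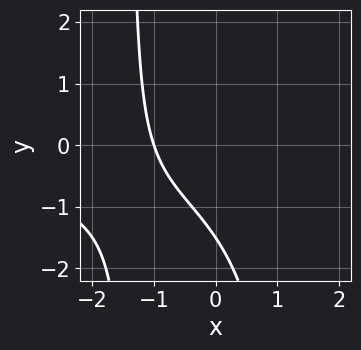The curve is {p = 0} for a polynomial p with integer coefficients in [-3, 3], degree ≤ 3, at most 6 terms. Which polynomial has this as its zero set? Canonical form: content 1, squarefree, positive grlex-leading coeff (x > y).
x^2*y - 3*x - 2*y - 3

deg p = 3. The shape is more complex than any degree-2 curve.
Against the integer gridlines: it meets the x-axis at x = -1 (among the integer gridlines).
Assembling these constraints gives the stated polynomial.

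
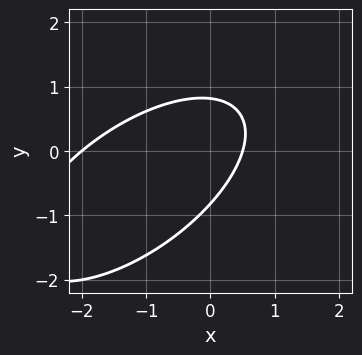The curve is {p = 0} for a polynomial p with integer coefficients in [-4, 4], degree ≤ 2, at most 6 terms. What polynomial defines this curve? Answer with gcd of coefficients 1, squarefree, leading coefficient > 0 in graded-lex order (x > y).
2*x^2 - 3*x*y + 3*y^2 + 3*x - 2

(a) The degree is 2 — no degree-1 curve has this shape.
(b) Checking where it meets the axes: one x-axis crossing is at x = -2.
(c) Putting this together gives p.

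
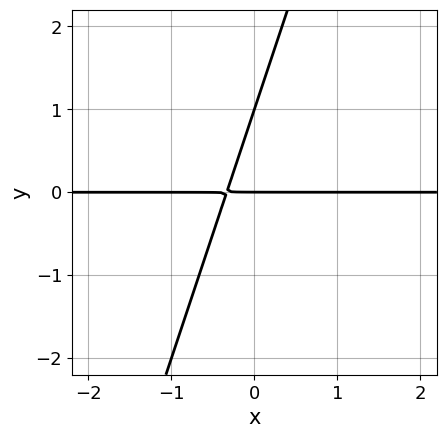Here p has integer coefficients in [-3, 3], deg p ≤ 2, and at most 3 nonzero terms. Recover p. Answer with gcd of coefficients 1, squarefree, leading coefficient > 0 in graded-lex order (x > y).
3*x*y - y^2 + y

(a) deg p = 2.
(b) Against the integer gridlines: the y-axis gridline crossings are at y ∈ {0, 1}; every point of the x-axis in the box is on the curve.
(c) Putting this together gives p.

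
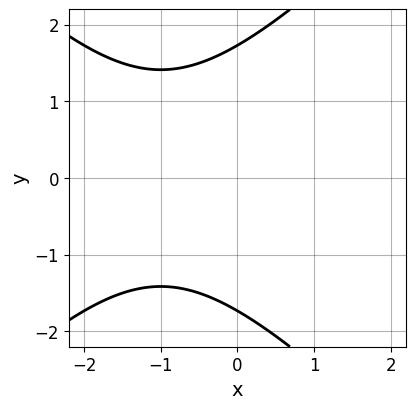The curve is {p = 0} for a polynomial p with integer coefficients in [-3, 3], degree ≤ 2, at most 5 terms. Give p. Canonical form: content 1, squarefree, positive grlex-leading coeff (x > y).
x^2 - y^2 + 2*x + 3

1. The degree is 2 — no degree-1 curve has this shape.
2. Symmetries: it's symmetric under y → −y, forcing even powers of y.
3. Observable constraints: no x-intercept at any integer in the box.
4. Fitting integer coefficients to these (and the overall shape) gives p.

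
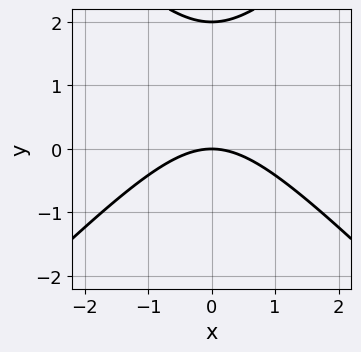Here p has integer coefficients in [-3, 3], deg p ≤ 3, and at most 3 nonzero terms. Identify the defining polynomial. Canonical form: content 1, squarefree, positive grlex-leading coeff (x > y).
(a) The degree is 2 — a generic line meets the curve in up to 2 points.
(b) Symmetries: mirror symmetry x ↦ −x ⇒ only even powers of x.
(c) Against the integer gridlines: among the integer gridlines, it crosses the y-axis at y ∈ {0, 2}; it crosses the x-axis at the gridline x = 0.
(d) Putting this together gives p.

x^2 - y^2 + 2*y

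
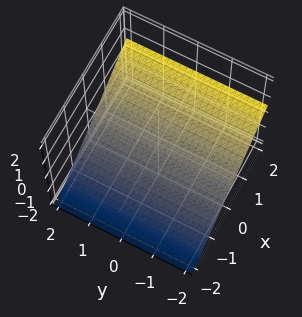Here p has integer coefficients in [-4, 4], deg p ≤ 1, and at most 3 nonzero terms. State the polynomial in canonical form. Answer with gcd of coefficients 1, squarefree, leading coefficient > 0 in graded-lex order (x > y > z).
2*x - 3*z - 2

(a) deg p = 1.
(b) Checking where it meets the axes: no y-intercept at any integer in the box; it crosses the x-axis at the gridline x = 1.
(c) The integer polynomial consistent with all of this is the stated p.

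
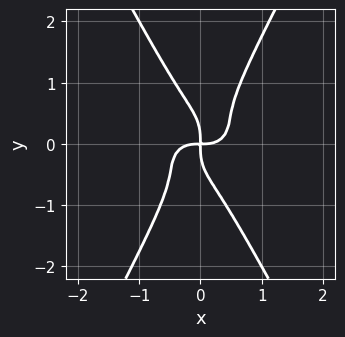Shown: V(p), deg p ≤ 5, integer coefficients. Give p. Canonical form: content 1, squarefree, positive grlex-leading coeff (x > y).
Degree: the shape is more complex than any degree-3 curve, so deg p = 4.
From the axis intercepts and sections: one x-axis crossing is at x = 0; one y-axis crossing is at y = 0.
These observations pin down the coefficients.

2*x^4 + 3*x^2*y^2 - y^4 - x*y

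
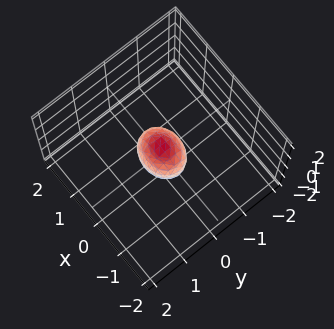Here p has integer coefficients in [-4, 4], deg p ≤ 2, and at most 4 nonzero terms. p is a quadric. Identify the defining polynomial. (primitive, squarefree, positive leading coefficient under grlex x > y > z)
The degree is 2 — a closed, bounded, convex surface; a quadric.
Symmetries: mirror symmetry y ↦ −y ⇒ only even powers of y; it's symmetric under x → −x, forcing even powers of x; the z ↦ −z reflection is a symmetry, so z appears only in even powers.
The integer polynomial consistent with all of this is the stated p.

2*x^2 + 3*y^2 + 2*z^2 - 1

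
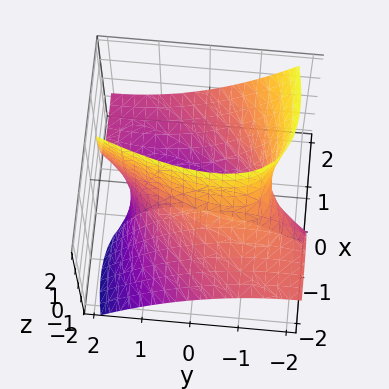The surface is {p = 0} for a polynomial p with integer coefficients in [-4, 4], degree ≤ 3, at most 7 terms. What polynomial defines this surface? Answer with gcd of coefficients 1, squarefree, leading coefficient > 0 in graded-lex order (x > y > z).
x^2 - 2*x*y - 3*x*z + y^2 - 2

1. Degree: the shape is more complex than any degree-1 surface, so deg p = 2.
2. Reading off the gridlines: it misses every integer gridline on the z-axis.
3. These observations pin down the coefficients.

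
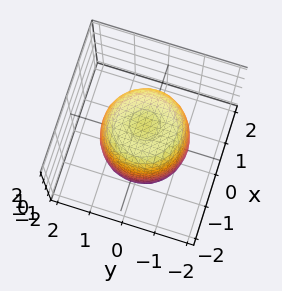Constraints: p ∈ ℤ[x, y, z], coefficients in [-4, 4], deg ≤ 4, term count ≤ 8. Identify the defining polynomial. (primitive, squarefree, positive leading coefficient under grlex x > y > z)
Degree: a generic line meets the surface in up to 4 points, so deg p = 4.
By symmetry, the surface is invariant under rotation about z: p = q(x² + y², z).
Observable constraints: a circular section at z = 1 has radius between 1 and 2.
Putting this together gives p.

2*x^4 + 4*x^2*y^2 + 2*y^4 - 2*x^2 - 2*y^2 + z^2 - 2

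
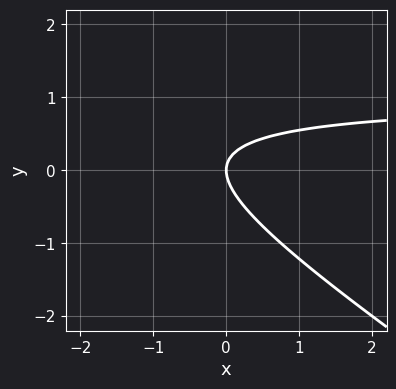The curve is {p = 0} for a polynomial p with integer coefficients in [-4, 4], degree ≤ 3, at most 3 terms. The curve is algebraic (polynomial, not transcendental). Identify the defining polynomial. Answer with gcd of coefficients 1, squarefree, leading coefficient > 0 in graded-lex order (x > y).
2*x*y + 3*y^2 - 2*x

First, degree: no degree-1 curve has this shape, so deg p = 2.
Next, from the axis intercepts and sections: it crosses the y-axis at the gridline y = 0; it meets the x-axis at x = 0 (among the integer gridlines).
Finally, putting this together gives p.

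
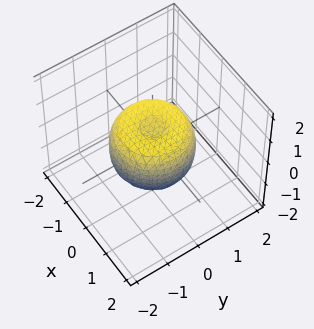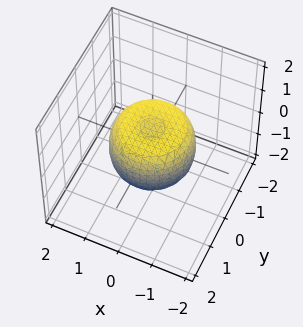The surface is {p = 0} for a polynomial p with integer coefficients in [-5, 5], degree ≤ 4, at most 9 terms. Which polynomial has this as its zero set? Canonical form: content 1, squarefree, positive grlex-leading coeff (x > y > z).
2*x^4 + 4*x^2*y^2 + 2*y^4 - 2*x^2 - 2*y^2 + 2*z^2 - 1

1. Degree: the shape is more complex than any degree-3 surface, so deg p = 4.
2. Symmetry: every cross-section ⟂ z is a circle, so x, y appear only via x² + y².
3. From the axis intercepts and sections: a circular section at z = 0 has radius between 1 and 2.
4. The integer polynomial consistent with all of this is the stated p.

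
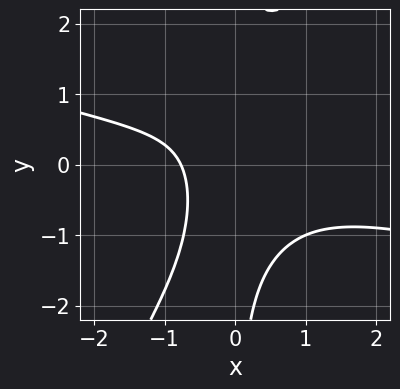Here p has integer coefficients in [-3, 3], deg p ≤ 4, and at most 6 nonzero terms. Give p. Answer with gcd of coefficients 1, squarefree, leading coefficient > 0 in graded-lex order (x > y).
1. The degree is 3 — the shape is more complex than any degree-2 curve.
2. Observable constraints: no y-intercept at any integer in the box.
3. Solving for integer coefficients yields p as stated.

x^3 + 3*x^2*y - 2*x*y^2 + 2*x + 2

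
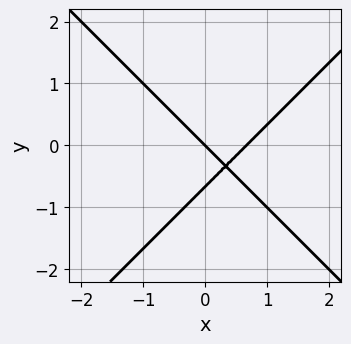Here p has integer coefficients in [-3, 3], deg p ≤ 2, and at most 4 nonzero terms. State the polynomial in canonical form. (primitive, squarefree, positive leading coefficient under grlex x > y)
3*x^2 - 3*y^2 - 2*x - 2*y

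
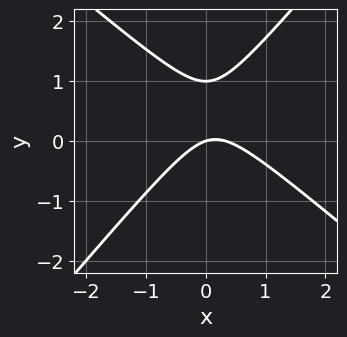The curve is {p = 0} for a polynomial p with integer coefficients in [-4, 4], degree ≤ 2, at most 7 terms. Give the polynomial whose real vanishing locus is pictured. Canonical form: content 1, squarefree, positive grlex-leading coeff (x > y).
3*x^2 + x*y - 3*y^2 - x + 3*y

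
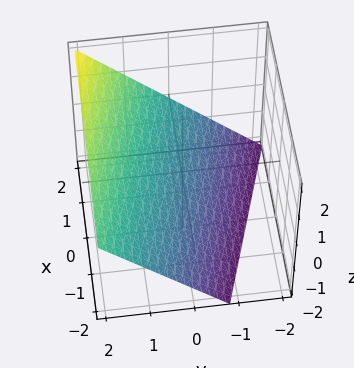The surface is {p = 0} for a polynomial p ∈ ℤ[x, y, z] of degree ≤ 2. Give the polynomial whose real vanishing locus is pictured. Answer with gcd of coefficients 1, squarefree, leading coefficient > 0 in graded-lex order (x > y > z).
First, deg p = 1. Every cross-section is a straight line — this is a plane.
Next, against the integer gridlines: it meets the x-axis at x = 2 (among the integer gridlines).
Finally, together with the visible shape, these determine p as stated.

x + 3*y - 3*z - 2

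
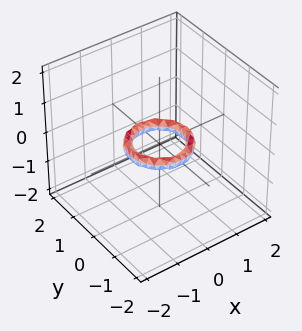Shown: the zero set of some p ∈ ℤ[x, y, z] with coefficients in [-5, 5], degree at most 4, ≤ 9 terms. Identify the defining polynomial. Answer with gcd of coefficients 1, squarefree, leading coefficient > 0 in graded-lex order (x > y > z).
2*x^4 + 4*x^2*y^2 + 2*y^4 - 3*x^2 - 3*y^2 + 3*z^2 + 1

1. deg p = 4.
2. Symmetries: the surface is invariant under rotation about z: p = q(x² + y², z).
3. Checking where it meets the axes: the surface avoids every integer z-axis point in the box; among the integer gridlines, it crosses the x-axis at x ∈ {-1, 1}; a circular section at z = 0 has radius between 0 and 1.
4. These observations pin down the coefficients.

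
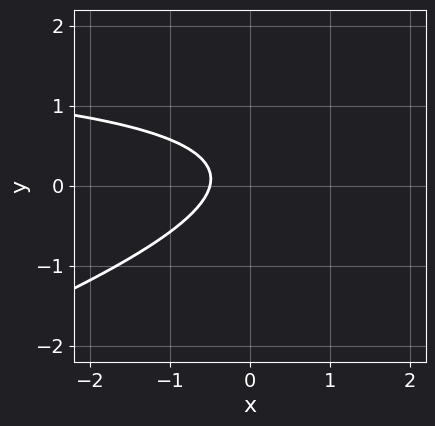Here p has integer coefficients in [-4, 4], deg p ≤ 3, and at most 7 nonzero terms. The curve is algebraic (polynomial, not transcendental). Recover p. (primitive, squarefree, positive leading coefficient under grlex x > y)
1. deg p = 2. The shape is more complex than any degree-1 curve.
2. From the axis intercepts and sections: the curve avoids every integer y-axis point in the box.
3. Putting this together gives p.

x*y - 3*y^2 - 2*x + y - 1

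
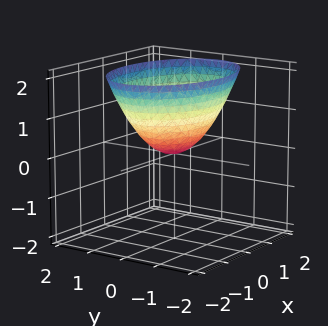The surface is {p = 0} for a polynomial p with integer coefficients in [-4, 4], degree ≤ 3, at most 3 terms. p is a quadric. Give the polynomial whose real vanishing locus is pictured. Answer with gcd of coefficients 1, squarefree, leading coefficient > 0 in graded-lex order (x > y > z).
The degree is 2 — a paraboloid; a quadric.
Symmetries: mirror symmetry y ↦ −y ⇒ only even powers of y; mirror symmetry x ↦ −x ⇒ only even powers of x.
From the visible intercepts: it crosses the x-axis at the gridline x = 0; it meets the y-axis at y = 0 (among the integer gridlines); it crosses the z-axis at the gridline z = 0.
The integer polynomial consistent with all of this is the stated p.

x^2 + 2*y^2 - 2*z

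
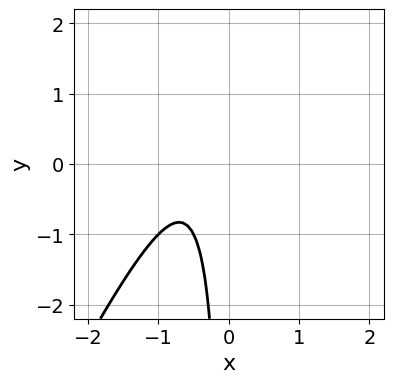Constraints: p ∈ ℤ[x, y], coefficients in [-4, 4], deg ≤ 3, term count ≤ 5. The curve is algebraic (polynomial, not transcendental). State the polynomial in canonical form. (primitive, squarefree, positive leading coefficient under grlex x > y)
2*x^2 - x*y + 2*x + 1

1. Degree: the shape is more complex than any degree-1 curve, so deg p = 2.
2. From the axis intercepts and sections: it misses every integer gridline on the x-axis; it misses every integer gridline on the y-axis.
3. Solving for integer coefficients yields p as stated.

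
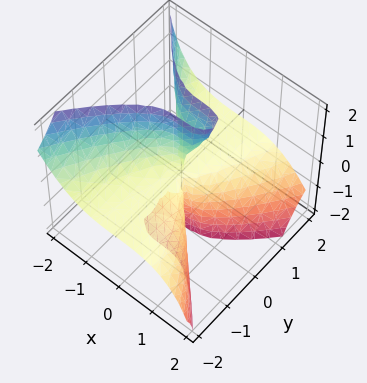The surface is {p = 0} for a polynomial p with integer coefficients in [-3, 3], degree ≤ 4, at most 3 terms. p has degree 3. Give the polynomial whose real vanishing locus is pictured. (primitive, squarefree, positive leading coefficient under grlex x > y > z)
2*x^3 + 3*y^2*z - y*z^2

(a) deg p = 3.
(b) Reading off the gridlines: every point of the z-axis in the box is on the surface; every point of the y-axis in the box is on the surface; one x-axis crossing is at x = 0.
(c) Matching integer coefficients to the picture gives p.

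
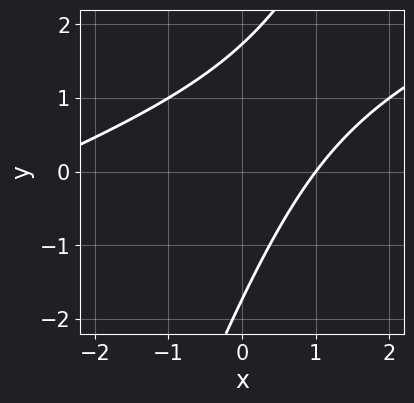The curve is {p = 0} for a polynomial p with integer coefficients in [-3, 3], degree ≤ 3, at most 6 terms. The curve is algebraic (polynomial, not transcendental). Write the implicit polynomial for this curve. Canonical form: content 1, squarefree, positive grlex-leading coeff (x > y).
x^2 - 3*x*y + y^2 + 2*x - 3

deg p = 2. The shape is more complex than any degree-1 curve.
Reading off the gridlines: it meets the x-axis at x = 1 (among the integer gridlines).
Solving for integer coefficients yields p as stated.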